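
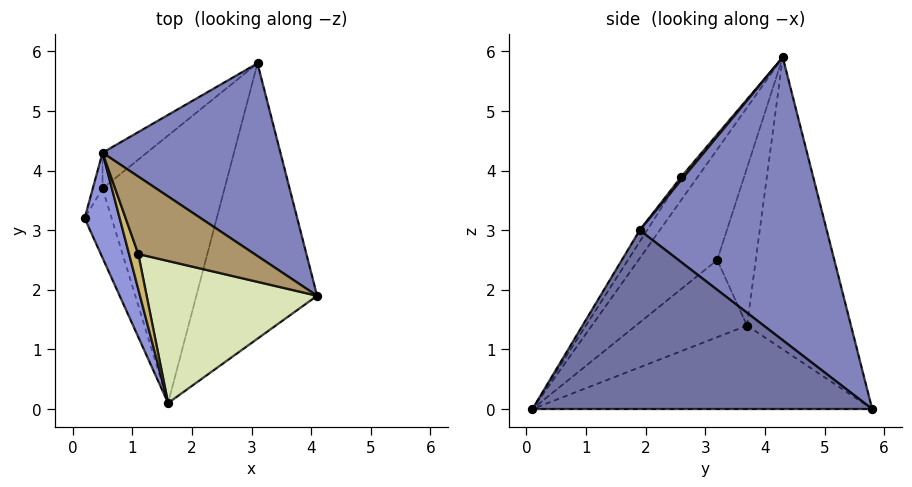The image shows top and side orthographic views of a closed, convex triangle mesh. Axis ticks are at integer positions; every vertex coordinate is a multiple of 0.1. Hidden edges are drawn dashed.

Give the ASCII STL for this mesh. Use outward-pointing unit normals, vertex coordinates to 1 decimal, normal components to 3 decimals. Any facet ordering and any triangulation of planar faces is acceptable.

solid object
 facet normal 0.810 -0.213 -0.547
  outer loop
   vertex 1.6 0.1 0.0
   vertex 3.1 5.8 0.0
   vertex 4.1 1.9 3.0
  endloop
 endfacet
 facet normal 0.717 0.531 0.451
  outer loop
   vertex 0.5 4.3 5.9
   vertex 4.1 1.9 3.0
   vertex 3.1 5.8 0.0
  endloop
 endfacet
 facet normal -0.790 -0.559 0.251
  outer loop
   vertex 0.5 4.3 5.9
   vertex 0.2 3.2 2.5
   vertex 1.6 0.1 0.0
  endloop
 endfacet
 facet normal -0.932 -0.158 -0.326
  outer loop
   vertex 0.5 3.7 1.4
   vertex 1.6 0.1 0.0
   vertex 0.2 3.2 2.5
  endloop
 endfacet
 facet normal -0.558 0.147 -0.817
  outer loop
   vertex 0.5 3.7 1.4
   vertex 3.1 5.8 0.0
   vertex 1.6 0.1 0.0
  endloop
 endfacet
 facet normal -0.906 0.420 -0.056
  outer loop
   vertex 0.5 3.7 1.4
   vertex 0.2 3.2 2.5
   vertex 0.5 4.3 5.9
  endloop
 endfacet
 facet normal -0.657 0.747 -0.100
  outer loop
   vertex 0.5 3.7 1.4
   vertex 0.5 4.3 5.9
   vertex 3.1 5.8 0.0
  endloop
 endfacet
 facet normal -0.036 -0.843 0.536
  outer loop
   vertex 1.1 2.6 3.9
   vertex 1.6 0.1 0.0
   vertex 4.1 1.9 3.0
  endloop
 endfacet
 facet normal 0.018 -0.759 0.651
  outer loop
   vertex 1.1 2.6 3.9
   vertex 4.1 1.9 3.0
   vertex 0.5 4.3 5.9
  endloop
 endfacet
 facet normal -0.738 -0.607 0.294
  outer loop
   vertex 1.1 2.6 3.9
   vertex 0.5 4.3 5.9
   vertex 1.6 0.1 0.0
  endloop
 endfacet
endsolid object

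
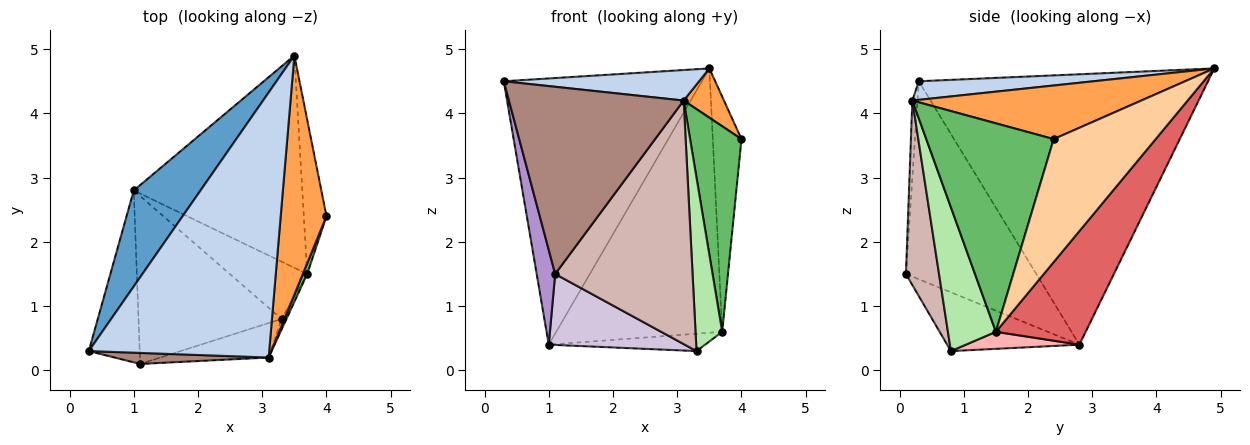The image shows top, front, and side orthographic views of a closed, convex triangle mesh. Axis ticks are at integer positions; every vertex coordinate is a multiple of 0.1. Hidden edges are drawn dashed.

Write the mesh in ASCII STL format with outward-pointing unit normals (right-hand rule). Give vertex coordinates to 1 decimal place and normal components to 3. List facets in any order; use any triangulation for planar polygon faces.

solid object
 facet normal -0.808 0.554 0.200
  outer loop
   vertex 1.0 2.8 0.4
   vertex 0.3 0.3 4.5
   vertex 3.5 4.9 4.7
  endloop
 endfacet
 facet normal 0.102 -0.114 0.988
  outer loop
   vertex 3.1 0.2 4.2
   vertex 3.5 4.9 4.7
   vertex 0.3 0.3 4.5
  endloop
 endfacet
 facet normal 0.753 -0.133 0.644
  outer loop
   vertex 3.1 0.2 4.2
   vertex 4.0 2.4 3.6
   vertex 3.5 4.9 4.7
  endloop
 endfacet
 facet normal 0.948 0.266 -0.175
  outer loop
   vertex 3.7 1.5 0.6
   vertex 3.5 4.9 4.7
   vertex 4.0 2.4 3.6
  endloop
 endfacet
 facet normal 0.927 -0.374 0.019
  outer loop
   vertex 3.7 1.5 0.6
   vertex 4.0 2.4 3.6
   vertex 3.1 0.2 4.2
  endloop
 endfacet
 facet normal 0.873 -0.486 -0.030
  outer loop
   vertex 3.7 1.5 0.6
   vertex 3.1 0.2 4.2
   vertex 3.3 0.8 0.3
  endloop
 endfacet
 facet normal 0.389 0.718 -0.577
  outer loop
   vertex 3.7 1.5 0.6
   vertex 1.0 2.8 0.4
   vertex 3.5 4.9 4.7
  endloop
 endfacet
 facet normal 0.206 0.284 -0.937
  outer loop
   vertex 3.7 1.5 0.6
   vertex 3.3 0.8 0.3
   vertex 1.0 2.8 0.4
  endloop
 endfacet
 facet normal -0.959 -0.136 -0.247
  outer loop
   vertex 1.1 0.1 1.5
   vertex 0.3 0.3 4.5
   vertex 1.0 2.8 0.4
  endloop
 endfacet
 facet normal -0.354 -0.364 -0.861
  outer loop
   vertex 1.1 0.1 1.5
   vertex 1.0 2.8 0.4
   vertex 3.3 0.8 0.3
  endloop
 endfacet
 facet normal -0.029 -0.998 0.059
  outer loop
   vertex 1.1 0.1 1.5
   vertex 3.1 0.2 4.2
   vertex 0.3 0.3 4.5
  endloop
 endfacet
 facet normal 0.232 -0.963 -0.136
  outer loop
   vertex 1.1 0.1 1.5
   vertex 3.3 0.8 0.3
   vertex 3.1 0.2 4.2
  endloop
 endfacet
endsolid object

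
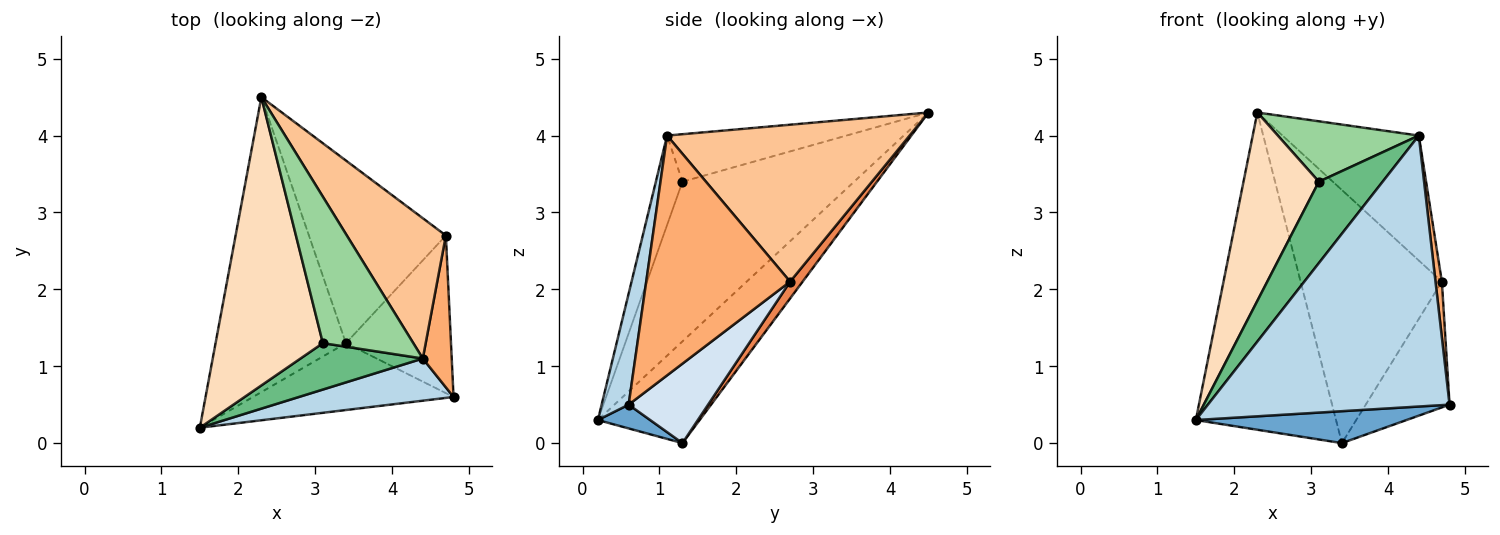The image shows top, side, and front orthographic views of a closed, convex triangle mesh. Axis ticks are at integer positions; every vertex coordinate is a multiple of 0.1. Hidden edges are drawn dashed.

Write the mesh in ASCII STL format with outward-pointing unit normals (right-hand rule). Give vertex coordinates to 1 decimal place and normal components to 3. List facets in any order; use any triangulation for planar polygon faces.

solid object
 facet normal 0.106 -0.428 -0.897
  outer loop
   vertex 3.4 1.3 0.0
   vertex 4.8 0.6 0.5
   vertex 1.5 0.2 0.3
  endloop
 endfacet
 facet normal -0.469 0.647 -0.601
  outer loop
   vertex 3.4 1.3 0.0
   vertex 1.5 0.2 0.3
   vertex 2.3 4.5 4.3
  endloop
 endfacet
 facet normal 0.110 -0.982 0.153
  outer loop
   vertex 4.4 1.1 4.0
   vertex 1.5 0.2 0.3
   vertex 4.8 0.6 0.5
  endloop
 endfacet
 facet normal 0.509 0.537 -0.673
  outer loop
   vertex 4.7 2.7 2.1
   vertex 4.8 0.6 0.5
   vertex 3.4 1.3 0.0
  endloop
 endfacet
 facet normal 0.072 0.809 -0.584
  outer loop
   vertex 4.7 2.7 2.1
   vertex 3.4 1.3 0.0
   vertex 2.3 4.5 4.3
  endloop
 endfacet
 facet normal 0.992 -0.044 0.120
  outer loop
   vertex 4.7 2.7 2.1
   vertex 4.4 1.1 4.0
   vertex 4.8 0.6 0.5
  endloop
 endfacet
 facet normal 0.764 0.429 0.482
  outer loop
   vertex 4.7 2.7 2.1
   vertex 2.3 4.5 4.3
   vertex 4.4 1.1 4.0
  endloop
 endfacet
 facet normal -0.780 -0.342 0.524
  outer loop
   vertex 3.1 1.3 3.4
   vertex 2.3 4.5 4.3
   vertex 1.5 0.2 0.3
  endloop
 endfacet
 facet normal -0.341 -0.817 0.466
  outer loop
   vertex 3.1 1.3 3.4
   vertex 1.5 0.2 0.3
   vertex 4.4 1.1 4.0
  endloop
 endfacet
 facet normal -0.437 -0.343 0.832
  outer loop
   vertex 3.1 1.3 3.4
   vertex 4.4 1.1 4.0
   vertex 2.3 4.5 4.3
  endloop
 endfacet
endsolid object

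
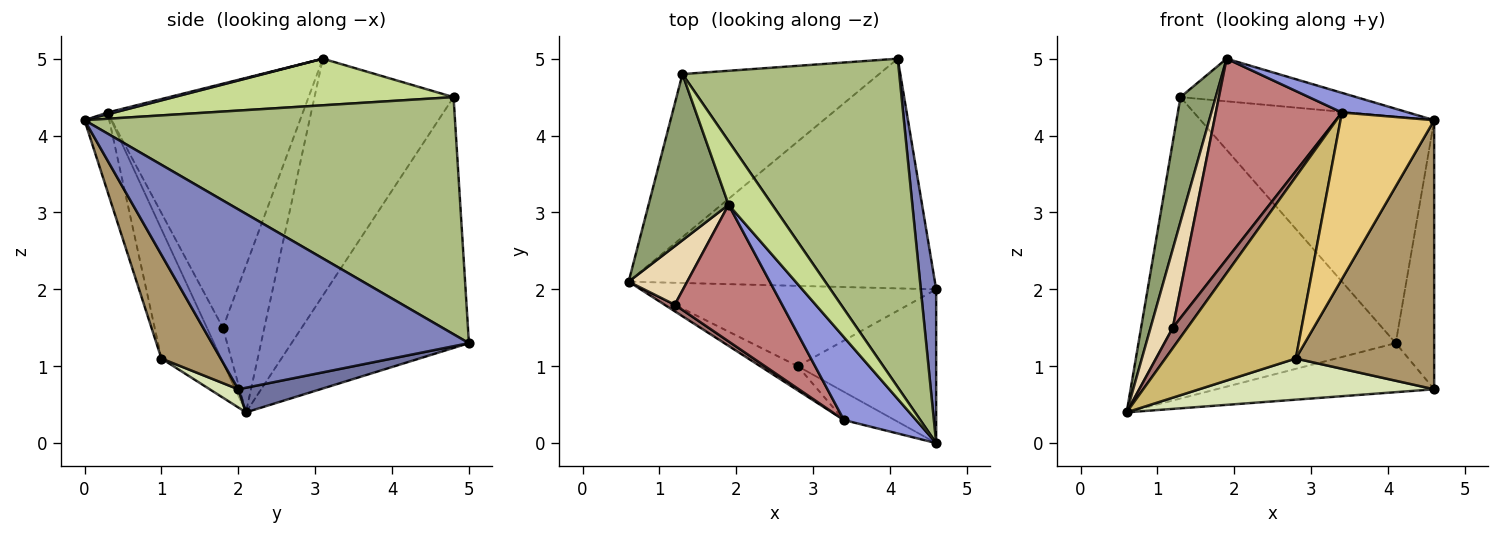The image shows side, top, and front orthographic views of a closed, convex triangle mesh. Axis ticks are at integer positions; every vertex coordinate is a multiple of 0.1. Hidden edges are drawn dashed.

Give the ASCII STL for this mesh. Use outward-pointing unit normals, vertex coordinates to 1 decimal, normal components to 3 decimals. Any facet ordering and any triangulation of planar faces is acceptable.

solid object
 facet normal 0.078 0.208 -0.975
  outer loop
   vertex 4.6 2.0 0.7
   vertex 0.6 2.1 0.4
   vertex 4.1 5.0 1.3
  endloop
 endfacet
 facet normal 0.985 0.147 0.084
  outer loop
   vertex 4.6 2.0 0.7
   vertex 4.1 5.0 1.3
   vertex 4.6 0.0 4.2
  endloop
 endfacet
 facet normal 0.023 -0.231 0.973
  outer loop
   vertex 3.4 0.3 4.3
   vertex 4.6 0.0 4.2
   vertex 1.9 3.1 5.0
  endloop
 endfacet
 facet normal -0.519 0.752 -0.407
  outer loop
   vertex 1.3 4.8 4.5
   vertex 4.1 5.0 1.3
   vertex 0.6 2.1 0.4
  endloop
 endfacet
 facet normal -0.921 -0.234 0.311
  outer loop
   vertex 1.3 4.8 4.5
   vertex 0.6 2.1 0.4
   vertex 1.9 3.1 5.0
  endloop
 endfacet
 facet normal 0.669 0.422 0.612
  outer loop
   vertex 1.3 4.8 4.5
   vertex 4.6 0.0 4.2
   vertex 4.1 5.0 1.3
  endloop
 endfacet
 facet normal 0.663 0.417 0.622
  outer loop
   vertex 1.3 4.8 4.5
   vertex 1.9 3.1 5.0
   vertex 4.6 0.0 4.2
  endloop
 endfacet
 facet normal 0.055 -0.455 -0.889
  outer loop
   vertex 2.8 1.0 1.1
   vertex 0.6 2.1 0.4
   vertex 4.6 2.0 0.7
  endloop
 endfacet
 facet normal 0.349 -0.814 -0.465
  outer loop
   vertex 2.8 1.0 1.1
   vertex 4.6 2.0 0.7
   vertex 4.6 0.0 4.2
  endloop
 endfacet
 facet normal -0.413 -0.903 -0.120
  outer loop
   vertex 2.8 1.0 1.1
   vertex 3.4 0.3 4.3
   vertex 0.6 2.1 0.4
  endloop
 endfacet
 facet normal -0.252 -0.954 -0.161
  outer loop
   vertex 2.8 1.0 1.1
   vertex 4.6 0.0 4.2
   vertex 3.4 0.3 4.3
  endloop
 endfacet
 facet normal -0.831 -0.446 0.332
  outer loop
   vertex 1.2 1.8 1.5
   vertex 1.9 3.1 5.0
   vertex 0.6 2.1 0.4
  endloop
 endfacet
 facet normal -0.721 -0.659 0.214
  outer loop
   vertex 1.2 1.8 1.5
   vertex 0.6 2.1 0.4
   vertex 3.4 0.3 4.3
  endloop
 endfacet
 facet normal -0.788 -0.509 0.347
  outer loop
   vertex 1.2 1.8 1.5
   vertex 3.4 0.3 4.3
   vertex 1.9 3.1 5.0
  endloop
 endfacet
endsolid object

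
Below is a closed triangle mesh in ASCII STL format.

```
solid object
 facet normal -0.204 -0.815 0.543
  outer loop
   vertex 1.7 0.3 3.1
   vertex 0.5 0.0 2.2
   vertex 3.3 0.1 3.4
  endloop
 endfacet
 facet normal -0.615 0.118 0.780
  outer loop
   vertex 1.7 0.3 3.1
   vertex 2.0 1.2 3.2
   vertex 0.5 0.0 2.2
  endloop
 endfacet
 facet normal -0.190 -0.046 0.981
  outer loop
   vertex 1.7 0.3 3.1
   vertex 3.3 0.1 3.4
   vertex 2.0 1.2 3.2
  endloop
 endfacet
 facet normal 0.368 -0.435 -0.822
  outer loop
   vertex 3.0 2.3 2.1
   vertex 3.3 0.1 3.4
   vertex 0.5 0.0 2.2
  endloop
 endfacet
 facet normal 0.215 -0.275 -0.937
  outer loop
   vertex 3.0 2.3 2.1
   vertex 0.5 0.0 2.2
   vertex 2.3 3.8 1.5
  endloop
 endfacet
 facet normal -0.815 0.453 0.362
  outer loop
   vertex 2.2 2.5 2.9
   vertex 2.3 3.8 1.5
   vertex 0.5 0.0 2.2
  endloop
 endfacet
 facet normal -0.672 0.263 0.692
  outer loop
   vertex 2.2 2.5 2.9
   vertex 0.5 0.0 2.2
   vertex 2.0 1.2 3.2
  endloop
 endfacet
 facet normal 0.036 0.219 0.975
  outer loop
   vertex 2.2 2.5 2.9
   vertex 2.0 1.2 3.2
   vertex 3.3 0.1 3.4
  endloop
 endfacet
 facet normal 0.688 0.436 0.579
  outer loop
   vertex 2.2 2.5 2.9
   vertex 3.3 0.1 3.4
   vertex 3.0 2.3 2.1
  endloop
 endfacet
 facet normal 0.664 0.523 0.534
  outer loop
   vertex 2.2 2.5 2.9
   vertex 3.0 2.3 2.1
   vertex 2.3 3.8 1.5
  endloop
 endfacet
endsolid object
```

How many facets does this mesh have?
10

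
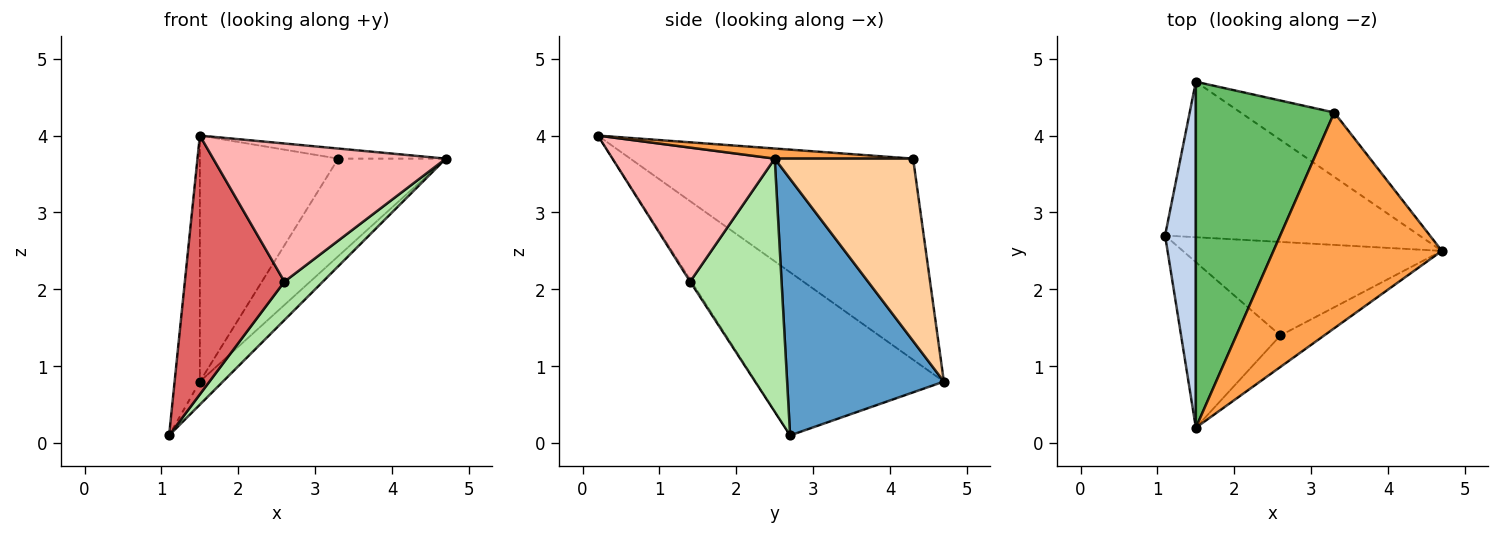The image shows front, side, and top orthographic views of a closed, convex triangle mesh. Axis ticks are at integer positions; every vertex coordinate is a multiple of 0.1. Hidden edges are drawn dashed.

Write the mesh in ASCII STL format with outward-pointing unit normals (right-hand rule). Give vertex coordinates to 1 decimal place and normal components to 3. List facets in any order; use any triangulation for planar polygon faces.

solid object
 facet normal 0.706 0.104 -0.700
  outer loop
   vertex 1.5 4.7 0.8
   vertex 4.7 2.5 3.7
   vertex 1.1 2.7 0.1
  endloop
 endfacet
 facet normal -0.974 0.131 0.184
  outer loop
   vertex 1.5 4.7 0.8
   vertex 1.1 2.7 0.1
   vertex 1.5 0.2 4.0
  endloop
 endfacet
 facet normal 0.060 0.047 0.997
  outer loop
   vertex 3.3 4.3 3.7
   vertex 1.5 0.2 4.0
   vertex 4.7 2.5 3.7
  endloop
 endfacet
 facet normal 0.732 0.569 -0.376
  outer loop
   vertex 3.3 4.3 3.7
   vertex 4.7 2.5 3.7
   vertex 1.5 4.7 0.8
  endloop
 endfacet
 facet normal -0.764 0.374 0.526
  outer loop
   vertex 3.3 4.3 3.7
   vertex 1.5 4.7 0.8
   vertex 1.5 0.2 4.0
  endloop
 endfacet
 facet normal 0.671 -0.282 -0.686
  outer loop
   vertex 2.6 1.4 2.1
   vertex 1.1 2.7 0.1
   vertex 4.7 2.5 3.7
  endloop
 endfacet
 facet normal -0.012 -0.842 -0.539
  outer loop
   vertex 2.6 1.4 2.1
   vertex 1.5 0.2 4.0
   vertex 1.1 2.7 0.1
  endloop
 endfacet
 facet normal 0.562 -0.806 -0.184
  outer loop
   vertex 2.6 1.4 2.1
   vertex 4.7 2.5 3.7
   vertex 1.5 0.2 4.0
  endloop
 endfacet
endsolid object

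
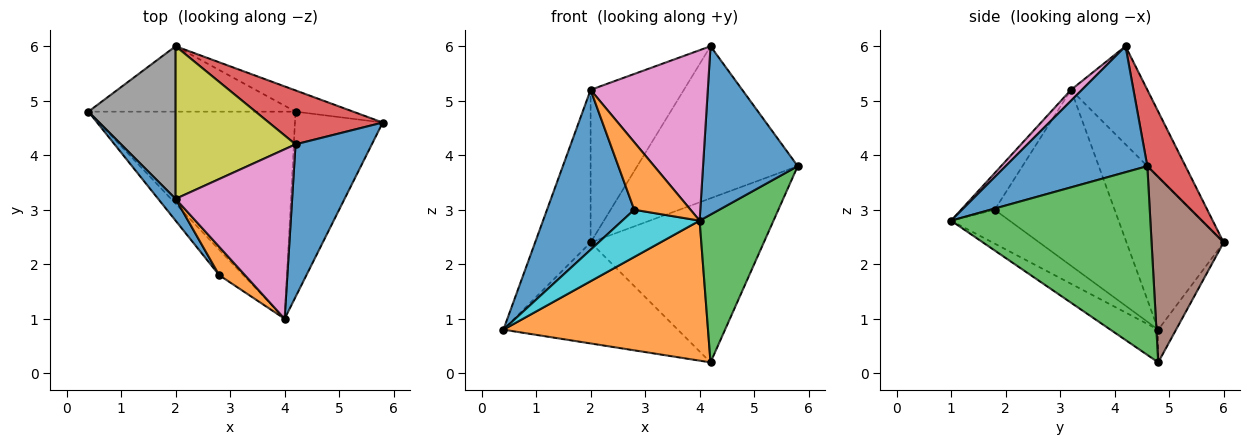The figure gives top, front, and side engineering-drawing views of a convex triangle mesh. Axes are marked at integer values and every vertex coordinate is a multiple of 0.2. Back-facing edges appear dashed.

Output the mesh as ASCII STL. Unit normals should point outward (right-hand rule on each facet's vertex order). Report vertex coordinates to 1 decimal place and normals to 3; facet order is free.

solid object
 facet normal 0.743 -0.496 0.450
  outer loop
   vertex 4.2 4.2 6.0
   vertex 4.0 1.0 2.8
   vertex 5.8 4.6 3.8
  endloop
 endfacet
 facet normal -0.130 -0.555 -0.822
  outer loop
   vertex 4.2 4.8 0.2
   vertex 4.0 1.0 2.8
   vertex 0.4 4.8 0.8
  endloop
 endfacet
 facet normal 0.859 -0.319 -0.400
  outer loop
   vertex 4.2 4.8 0.2
   vertex 5.8 4.6 3.8
   vertex 4.0 1.0 2.8
  endloop
 endfacet
 facet normal 0.219 0.920 0.326
  outer loop
   vertex 2.0 6.0 2.4
   vertex 4.2 4.2 6.0
   vertex 5.8 4.6 3.8
  endloop
 endfacet
 facet normal -0.086 0.836 -0.542
  outer loop
   vertex 2.0 6.0 2.4
   vertex 4.2 4.8 0.2
   vertex 0.4 4.8 0.8
  endloop
 endfacet
 facet normal 0.381 0.917 -0.119
  outer loop
   vertex 2.0 6.0 2.4
   vertex 5.8 4.6 3.8
   vertex 4.2 4.8 0.2
  endloop
 endfacet
 facet normal 0.066 -0.708 0.704
  outer loop
   vertex 2.0 3.2 5.2
   vertex 4.0 1.0 2.8
   vertex 4.2 4.2 6.0
  endloop
 endfacet
 facet normal -0.778 0.444 0.444
  outer loop
   vertex 2.0 3.2 5.2
   vertex 2.0 6.0 2.4
   vertex 0.4 4.8 0.8
  endloop
 endfacet
 facet normal -0.501 0.612 0.612
  outer loop
   vertex 2.0 3.2 5.2
   vertex 4.2 4.2 6.0
   vertex 2.0 6.0 2.4
  endloop
 endfacet
 facet normal -0.554 -0.733 -0.395
  outer loop
   vertex 2.8 1.8 3.0
   vertex 0.4 4.8 0.8
   vertex 4.0 1.0 2.8
  endloop
 endfacet
 facet normal -0.806 -0.586 0.080
  outer loop
   vertex 2.8 1.8 3.0
   vertex 2.0 3.2 5.2
   vertex 0.4 4.8 0.8
  endloop
 endfacet
 facet normal -0.482 -0.808 0.339
  outer loop
   vertex 2.8 1.8 3.0
   vertex 4.0 1.0 2.8
   vertex 2.0 3.2 5.2
  endloop
 endfacet
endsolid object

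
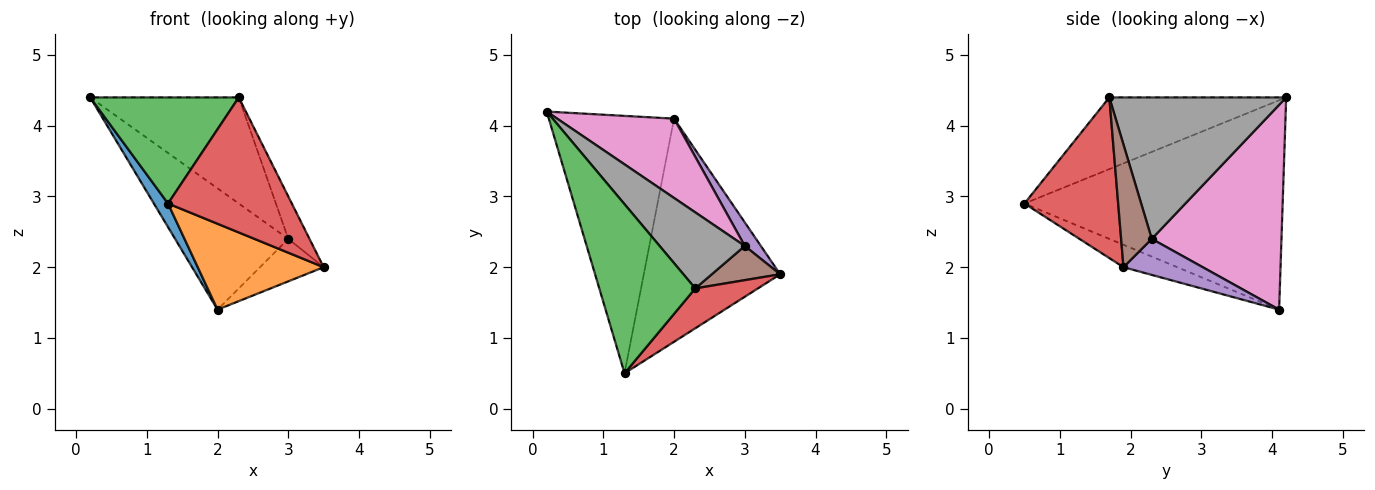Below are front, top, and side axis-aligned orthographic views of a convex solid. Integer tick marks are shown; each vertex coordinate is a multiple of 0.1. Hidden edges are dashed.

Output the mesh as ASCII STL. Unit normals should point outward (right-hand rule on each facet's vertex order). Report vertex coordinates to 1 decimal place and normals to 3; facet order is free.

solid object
 facet normal -0.857 -0.047 -0.513
  outer loop
   vertex 2.0 4.1 1.4
   vertex 1.3 0.5 2.9
   vertex 0.2 4.2 4.4
  endloop
 endfacet
 facet normal -0.152 -0.355 -0.923
  outer loop
   vertex 2.0 4.1 1.4
   vertex 3.5 1.9 2.0
   vertex 1.3 0.5 2.9
  endloop
 endfacet
 facet normal -0.535 -0.449 0.716
  outer loop
   vertex 2.3 1.7 4.4
   vertex 0.2 4.2 4.4
   vertex 1.3 0.5 2.9
  endloop
 endfacet
 facet normal 0.588 -0.776 0.229
  outer loop
   vertex 2.3 1.7 4.4
   vertex 1.3 0.5 2.9
   vertex 3.5 1.9 2.0
  endloop
 endfacet
 facet normal 0.736 0.592 0.329
  outer loop
   vertex 3.0 2.3 2.4
   vertex 3.5 1.9 2.0
   vertex 2.0 4.1 1.4
  endloop
 endfacet
 facet normal 0.747 0.517 0.417
  outer loop
   vertex 3.0 2.3 2.4
   vertex 2.3 1.7 4.4
   vertex 3.5 1.9 2.0
  endloop
 endfacet
 facet normal 0.692 0.604 0.395
  outer loop
   vertex 3.0 2.3 2.4
   vertex 2.0 4.1 1.4
   vertex 0.2 4.2 4.4
  endloop
 endfacet
 facet normal 0.695 0.584 0.419
  outer loop
   vertex 3.0 2.3 2.4
   vertex 0.2 4.2 4.4
   vertex 2.3 1.7 4.4
  endloop
 endfacet
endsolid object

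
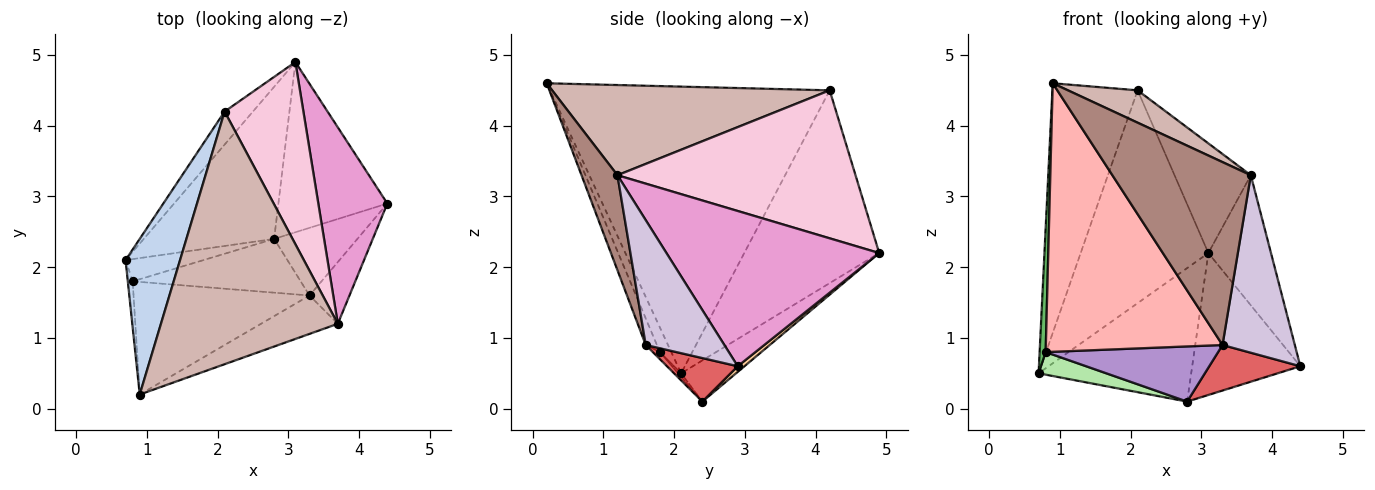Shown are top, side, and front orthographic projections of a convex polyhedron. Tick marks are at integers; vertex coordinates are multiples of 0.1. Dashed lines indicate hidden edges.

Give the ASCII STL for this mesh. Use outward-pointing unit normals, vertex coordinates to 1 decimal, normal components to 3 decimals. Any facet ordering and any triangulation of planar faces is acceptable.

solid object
 facet normal -0.722 0.683 -0.106
  outer loop
   vertex 2.1 4.2 4.5
   vertex 3.1 4.9 2.2
   vertex 0.7 2.1 0.5
  endloop
 endfacet
 facet normal -0.941 0.287 0.179
  outer loop
   vertex 2.1 4.2 4.5
   vertex 0.7 2.1 0.5
   vertex 0.9 0.2 4.6
  endloop
 endfacet
 facet normal -0.231 0.642 -0.731
  outer loop
   vertex 2.8 2.4 0.1
   vertex 0.7 2.1 0.5
   vertex 3.1 4.9 2.2
  endloop
 endfacet
 facet normal 0.040 0.640 -0.767
  outer loop
   vertex 2.8 2.4 0.1
   vertex 3.1 4.9 2.2
   vertex 4.4 2.9 0.6
  endloop
 endfacet
 facet normal -0.870 -0.462 -0.171
  outer loop
   vertex 0.8 1.8 0.8
   vertex 0.9 0.2 4.6
   vertex 0.7 2.1 0.5
  endloop
 endfacet
 facet normal -0.032 -0.712 -0.701
  outer loop
   vertex 0.8 1.8 0.8
   vertex 0.7 2.1 0.5
   vertex 2.8 2.4 0.1
  endloop
 endfacet
 facet normal 0.398 -0.512 -0.761
  outer loop
   vertex 3.3 1.6 0.9
   vertex 2.8 2.4 0.1
   vertex 4.4 2.9 0.6
  endloop
 endfacet
 facet normal -0.058 -0.921 -0.386
  outer loop
   vertex 3.3 1.6 0.9
   vertex 0.9 0.2 4.6
   vertex 0.8 1.8 0.8
  endloop
 endfacet
 facet normal -0.029 -0.716 -0.698
  outer loop
   vertex 3.3 1.6 0.9
   vertex 0.8 1.8 0.8
   vertex 2.8 2.4 0.1
  endloop
 endfacet
 facet normal 0.716 -0.659 -0.229
  outer loop
   vertex 3.7 1.2 3.3
   vertex 3.3 1.6 0.9
   vertex 4.4 2.9 0.6
  endloop
 endfacet
 facet normal 0.246 -0.949 -0.199
  outer loop
   vertex 3.7 1.2 3.3
   vertex 0.9 0.2 4.6
   vertex 3.3 1.6 0.9
  endloop
 endfacet
 facet normal 0.451 -0.113 0.885
  outer loop
   vertex 3.7 1.2 3.3
   vertex 2.1 4.2 4.5
   vertex 0.9 0.2 4.6
  endloop
 endfacet
 facet normal 0.882 0.260 0.392
  outer loop
   vertex 3.7 1.2 3.3
   vertex 4.4 2.9 0.6
   vertex 3.1 4.9 2.2
  endloop
 endfacet
 facet normal 0.849 0.272 0.452
  outer loop
   vertex 3.7 1.2 3.3
   vertex 3.1 4.9 2.2
   vertex 2.1 4.2 4.5
  endloop
 endfacet
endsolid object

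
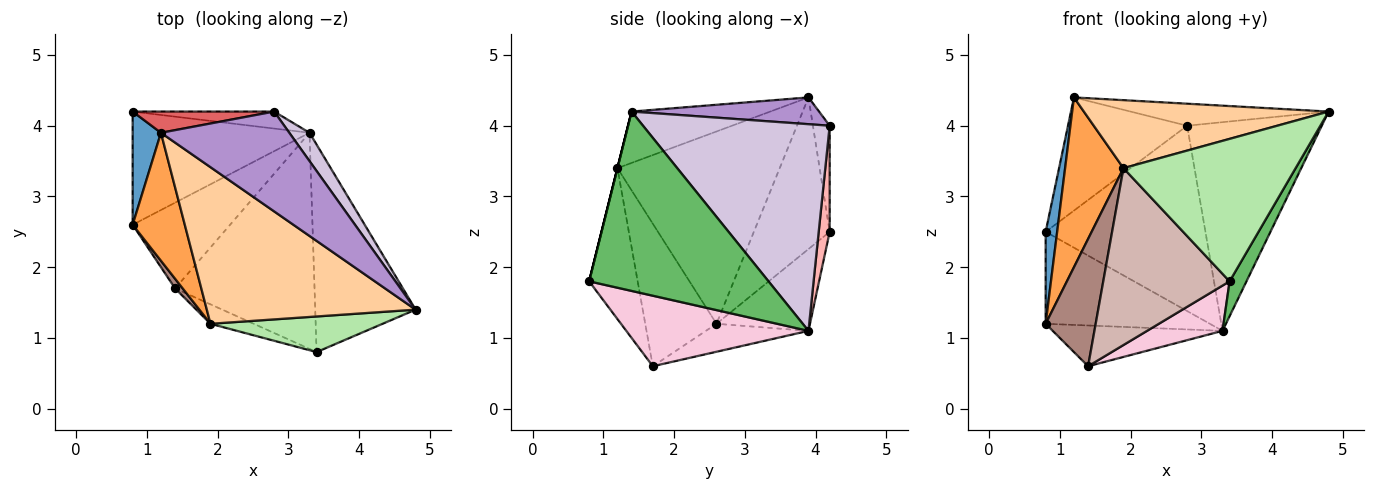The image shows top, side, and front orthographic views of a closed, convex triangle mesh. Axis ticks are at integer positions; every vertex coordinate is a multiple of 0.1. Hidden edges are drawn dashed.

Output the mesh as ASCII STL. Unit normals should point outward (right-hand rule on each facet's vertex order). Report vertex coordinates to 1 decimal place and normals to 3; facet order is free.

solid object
 facet normal -0.972 -0.147 0.181
  outer loop
   vertex 1.2 3.9 4.4
   vertex 0.8 4.2 2.5
   vertex 0.8 2.6 1.2
  endloop
 endfacet
 facet normal -0.338 0.594 -0.730
  outer loop
   vertex 3.3 3.9 1.1
   vertex 0.8 2.6 1.2
   vertex 0.8 4.2 2.5
  endloop
 endfacet
 facet normal -0.912 -0.328 0.247
  outer loop
   vertex 1.9 1.2 3.4
   vertex 1.2 3.9 4.4
   vertex 0.8 2.6 1.2
  endloop
 endfacet
 facet normal -0.220 -0.388 0.895
  outer loop
   vertex 1.9 1.2 3.4
   vertex 4.8 1.4 4.2
   vertex 1.2 3.9 4.4
  endloop
 endfacet
 facet normal 0.870 -0.082 -0.487
  outer loop
   vertex 3.4 0.8 1.8
   vertex 3.3 3.9 1.1
   vertex 4.8 1.4 4.2
  endloop
 endfacet
 facet normal 0.000 -0.970 0.243
  outer loop
   vertex 3.4 0.8 1.8
   vertex 4.8 1.4 4.2
   vertex 1.9 1.2 3.4
  endloop
 endfacet
 facet normal -0.137 0.974 0.183
  outer loop
   vertex 2.8 4.2 4.0
   vertex 0.8 4.2 2.5
   vertex 1.2 3.9 4.4
  endloop
 endfacet
 facet normal 0.068 0.994 -0.091
  outer loop
   vertex 2.8 4.2 4.0
   vertex 3.3 3.9 1.1
   vertex 0.8 4.2 2.5
  endloop
 endfacet
 facet normal 0.200 0.211 0.957
  outer loop
   vertex 2.8 4.2 4.0
   vertex 1.2 3.9 4.4
   vertex 4.8 1.4 4.2
  endloop
 endfacet
 facet normal 0.809 0.583 0.079
  outer loop
   vertex 2.8 4.2 4.0
   vertex 4.8 1.4 4.2
   vertex 3.3 3.9 1.1
  endloop
 endfacet
 facet normal -0.818 -0.574 0.043
  outer loop
   vertex 1.4 1.7 0.6
   vertex 1.9 1.2 3.4
   vertex 0.8 2.6 1.2
  endloop
 endfacet
 facet normal -0.357 -0.929 -0.102
  outer loop
   vertex 1.4 1.7 0.6
   vertex 3.4 0.8 1.8
   vertex 1.9 1.2 3.4
  endloop
 endfacet
 facet normal -0.251 0.415 -0.874
  outer loop
   vertex 1.4 1.7 0.6
   vertex 0.8 2.6 1.2
   vertex 3.3 3.9 1.1
  endloop
 endfacet
 facet normal 0.444 -0.184 -0.877
  outer loop
   vertex 1.4 1.7 0.6
   vertex 3.3 3.9 1.1
   vertex 3.4 0.8 1.8
  endloop
 endfacet
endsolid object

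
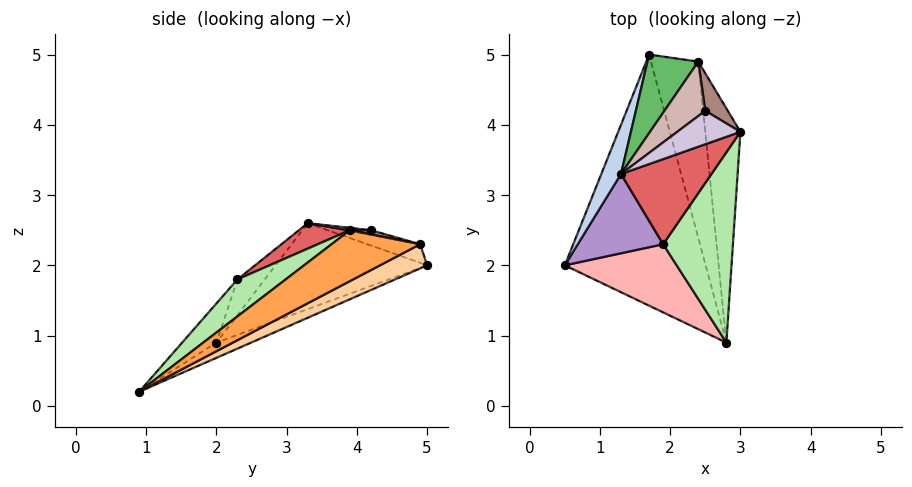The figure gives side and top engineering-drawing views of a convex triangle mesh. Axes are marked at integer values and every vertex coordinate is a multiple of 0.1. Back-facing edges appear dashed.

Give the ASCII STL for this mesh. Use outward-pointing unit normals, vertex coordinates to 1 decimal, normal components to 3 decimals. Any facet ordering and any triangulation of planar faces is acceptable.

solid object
 facet normal -0.100 0.377 -0.921
  outer loop
   vertex 1.7 5.0 2.0
   vertex 2.8 0.9 0.2
   vertex 0.5 2.0 0.9
  endloop
 endfacet
 facet normal -0.932 0.294 0.213
  outer loop
   vertex 1.3 3.3 2.6
   vertex 1.7 5.0 2.0
   vertex 0.5 2.0 0.9
  endloop
 endfacet
 facet normal 0.769 0.356 -0.531
  outer loop
   vertex 2.4 4.9 2.3
   vertex 3.0 3.9 2.5
   vertex 2.8 0.9 0.2
  endloop
 endfacet
 facet normal 0.405 0.456 -0.792
  outer loop
   vertex 2.4 4.9 2.3
   vertex 2.8 0.9 0.2
   vertex 1.7 5.0 2.0
  endloop
 endfacet
 facet normal -0.318 0.381 0.868
  outer loop
   vertex 2.4 4.9 2.3
   vertex 1.7 5.0 2.0
   vertex 1.3 3.3 2.6
  endloop
 endfacet
 facet normal 0.382 -0.578 0.721
  outer loop
   vertex 1.9 2.3 1.8
   vertex 2.8 0.9 0.2
   vertex 3.0 3.9 2.5
  endloop
 endfacet
 facet normal 0.232 -0.519 0.823
  outer loop
   vertex 1.9 2.3 1.8
   vertex 3.0 3.9 2.5
   vertex 1.3 3.3 2.6
  endloop
 endfacet
 facet normal -0.202 -0.791 0.578
  outer loop
   vertex 1.9 2.3 1.8
   vertex 0.5 2.0 0.9
   vertex 2.8 0.9 0.2
  endloop
 endfacet
 facet normal -0.277 -0.696 0.663
  outer loop
   vertex 1.9 2.3 1.8
   vertex 1.3 3.3 2.6
   vertex 0.5 2.0 0.9
  endloop
 endfacet
 facet normal 0.037 0.062 0.997
  outer loop
   vertex 2.5 4.2 2.5
   vertex 1.3 3.3 2.6
   vertex 3.0 3.9 2.5
  endloop
 endfacet
 facet normal 0.176 0.294 0.940
  outer loop
   vertex 2.5 4.2 2.5
   vertex 3.0 3.9 2.5
   vertex 2.4 4.9 2.3
  endloop
 endfacet
 facet normal -0.113 0.258 0.959
  outer loop
   vertex 2.5 4.2 2.5
   vertex 2.4 4.9 2.3
   vertex 1.3 3.3 2.6
  endloop
 endfacet
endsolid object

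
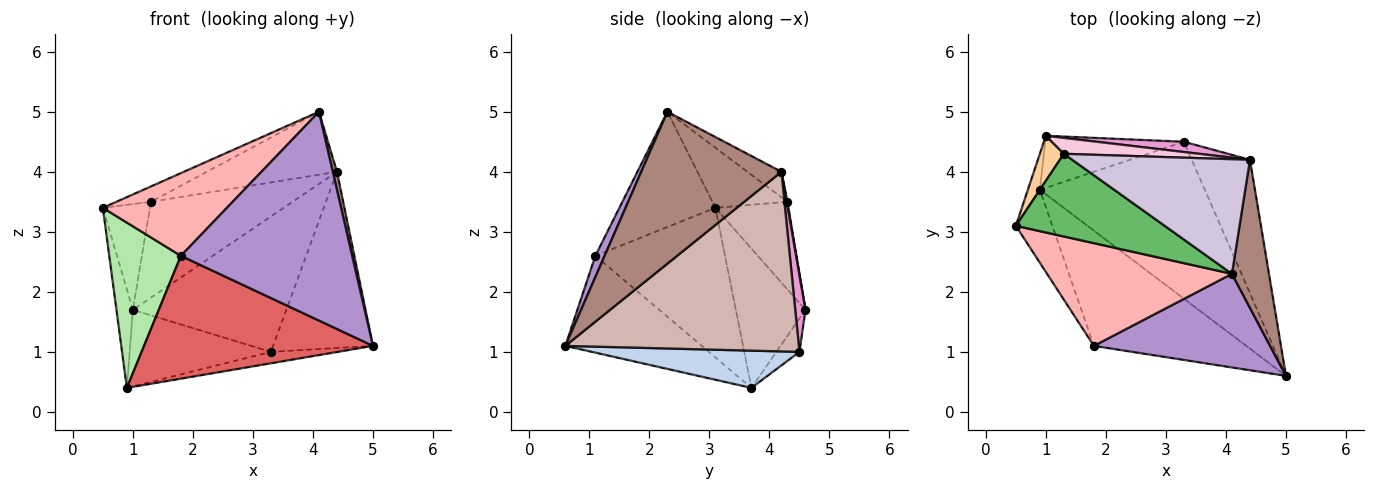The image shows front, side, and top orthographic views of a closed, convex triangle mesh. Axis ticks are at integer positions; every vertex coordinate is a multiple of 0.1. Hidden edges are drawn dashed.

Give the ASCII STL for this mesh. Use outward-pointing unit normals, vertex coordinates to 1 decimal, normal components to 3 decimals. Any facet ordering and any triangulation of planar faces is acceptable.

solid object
 facet normal -0.970 0.229 -0.084
  outer loop
   vertex 0.9 3.7 0.4
   vertex 0.5 3.1 3.4
   vertex 1.0 4.6 1.7
  endloop
 endfacet
 facet normal 0.220 0.071 -0.973
  outer loop
   vertex 0.9 3.7 0.4
   vertex 3.3 4.5 1.0
   vertex 5.0 0.6 1.1
  endloop
 endfacet
 facet normal -0.134 0.820 -0.557
  outer loop
   vertex 0.9 3.7 0.4
   vertex 1.0 4.6 1.7
   vertex 3.3 4.5 1.0
  endloop
 endfacet
 facet normal -0.819 0.528 0.224
  outer loop
   vertex 1.3 4.3 3.5
   vertex 1.0 4.6 1.7
   vertex 0.5 3.1 3.4
  endloop
 endfacet
 facet normal -0.369 0.170 0.914
  outer loop
   vertex 1.3 4.3 3.5
   vertex 0.5 3.1 3.4
   vertex 4.1 2.3 5.0
  endloop
 endfacet
 facet normal -0.856 -0.473 -0.209
  outer loop
   vertex 1.8 1.1 2.6
   vertex 0.5 3.1 3.4
   vertex 0.9 3.7 0.4
  endloop
 endfacet
 facet normal -0.399 -0.669 -0.627
  outer loop
   vertex 1.8 1.1 2.6
   vertex 0.9 3.7 0.4
   vertex 5.0 0.6 1.1
  endloop
 endfacet
 facet normal -0.437 -0.564 0.701
  outer loop
   vertex 1.8 1.1 2.6
   vertex 4.1 2.3 5.0
   vertex 0.5 3.1 3.4
  endloop
 endfacet
 facet normal 0.049 -0.911 0.409
  outer loop
   vertex 1.8 1.1 2.6
   vertex 5.0 0.6 1.1
   vertex 4.1 2.3 5.0
  endloop
 endfacet
 facet normal -0.125 0.477 0.870
  outer loop
   vertex 4.4 4.2 4.0
   vertex 1.3 4.3 3.5
   vertex 4.1 2.3 5.0
  endloop
 endfacet
 facet normal 0.971 -0.029 0.237
  outer loop
   vertex 4.4 4.2 4.0
   vertex 4.1 2.3 5.0
   vertex 5.0 0.6 1.1
  endloop
 endfacet
 facet normal 0.881 0.377 -0.285
  outer loop
   vertex 4.4 4.2 4.0
   vertex 5.0 0.6 1.1
   vertex 3.3 4.5 1.0
  endloop
 endfacet
 facet normal 0.066 0.995 0.075
  outer loop
   vertex 4.4 4.2 4.0
   vertex 3.3 4.5 1.0
   vertex 1.0 4.6 1.7
  endloop
 endfacet
 facet normal 0.005 0.987 0.164
  outer loop
   vertex 4.4 4.2 4.0
   vertex 1.0 4.6 1.7
   vertex 1.3 4.3 3.5
  endloop
 endfacet
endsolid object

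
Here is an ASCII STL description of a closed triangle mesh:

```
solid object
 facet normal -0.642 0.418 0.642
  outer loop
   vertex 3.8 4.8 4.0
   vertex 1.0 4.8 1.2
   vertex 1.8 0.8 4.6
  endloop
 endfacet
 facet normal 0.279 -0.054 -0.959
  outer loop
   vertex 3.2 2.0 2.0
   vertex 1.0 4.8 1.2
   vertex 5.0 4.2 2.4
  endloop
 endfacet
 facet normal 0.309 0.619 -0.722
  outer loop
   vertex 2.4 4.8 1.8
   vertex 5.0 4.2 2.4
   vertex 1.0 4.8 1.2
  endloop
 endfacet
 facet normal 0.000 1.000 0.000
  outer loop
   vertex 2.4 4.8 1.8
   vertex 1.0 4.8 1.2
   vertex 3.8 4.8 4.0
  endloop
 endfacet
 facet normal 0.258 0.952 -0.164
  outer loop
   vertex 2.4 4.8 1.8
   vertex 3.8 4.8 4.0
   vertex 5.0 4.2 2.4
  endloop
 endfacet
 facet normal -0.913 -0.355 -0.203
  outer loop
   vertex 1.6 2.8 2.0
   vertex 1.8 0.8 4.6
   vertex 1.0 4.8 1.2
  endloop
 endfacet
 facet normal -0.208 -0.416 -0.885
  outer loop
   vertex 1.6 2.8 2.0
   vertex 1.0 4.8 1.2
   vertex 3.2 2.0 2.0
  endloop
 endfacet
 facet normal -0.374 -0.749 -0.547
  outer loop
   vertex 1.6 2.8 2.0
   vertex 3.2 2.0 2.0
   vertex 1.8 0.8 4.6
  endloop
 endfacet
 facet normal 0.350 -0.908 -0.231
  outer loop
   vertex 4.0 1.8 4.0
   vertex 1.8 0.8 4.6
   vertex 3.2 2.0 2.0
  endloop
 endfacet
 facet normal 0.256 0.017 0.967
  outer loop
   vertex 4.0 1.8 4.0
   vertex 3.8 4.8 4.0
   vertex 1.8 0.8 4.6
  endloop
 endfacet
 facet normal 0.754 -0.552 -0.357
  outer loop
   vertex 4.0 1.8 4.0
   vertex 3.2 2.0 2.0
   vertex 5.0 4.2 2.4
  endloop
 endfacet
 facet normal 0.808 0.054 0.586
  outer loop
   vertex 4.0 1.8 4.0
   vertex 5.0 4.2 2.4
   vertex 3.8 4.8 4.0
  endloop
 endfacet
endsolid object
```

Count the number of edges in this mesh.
18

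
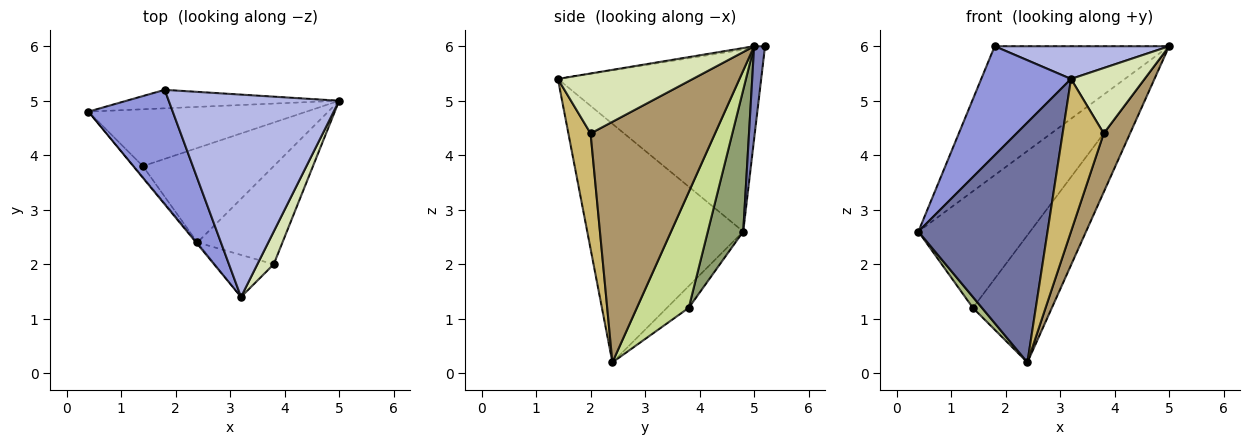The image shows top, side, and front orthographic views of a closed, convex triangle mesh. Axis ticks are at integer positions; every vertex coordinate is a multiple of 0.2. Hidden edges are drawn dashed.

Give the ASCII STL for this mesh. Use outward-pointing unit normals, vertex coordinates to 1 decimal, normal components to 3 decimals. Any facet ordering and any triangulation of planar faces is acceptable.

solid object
 facet normal -0.770 -0.638 -0.004
  outer loop
   vertex 2.4 2.4 0.2
   vertex 3.2 1.4 5.4
   vertex 0.4 4.8 2.6
  endloop
 endfacet
 facet normal 0.062 0.988 -0.142
  outer loop
   vertex 1.8 5.2 6.0
   vertex 5.0 5.0 6.0
   vertex 0.4 4.8 2.6
  endloop
 endfacet
 facet normal -0.842 -0.372 0.391
  outer loop
   vertex 1.8 5.2 6.0
   vertex 0.4 4.8 2.6
   vertex 3.2 1.4 5.4
  endloop
 endfacet
 facet normal -0.010 -0.160 0.987
  outer loop
   vertex 1.8 5.2 6.0
   vertex 3.2 1.4 5.4
   vertex 5.0 5.0 6.0
  endloop
 endfacet
 facet normal 0.274 0.864 -0.422
  outer loop
   vertex 1.4 3.8 1.2
   vertex 0.4 4.8 2.6
   vertex 5.0 5.0 6.0
  endloop
 endfacet
 facet normal -0.862 -0.359 -0.359
  outer loop
   vertex 1.4 3.8 1.2
   vertex 2.4 2.4 0.2
   vertex 0.4 4.8 2.6
  endloop
 endfacet
 facet normal 0.467 0.710 -0.527
  outer loop
   vertex 1.4 3.8 1.2
   vertex 5.0 5.0 6.0
   vertex 2.4 2.4 0.2
  endloop
 endfacet
 facet normal 0.854 -0.466 0.233
  outer loop
   vertex 3.8 2.0 4.4
   vertex 5.0 5.0 6.0
   vertex 3.2 1.4 5.4
  endloop
 endfacet
 facet normal 0.925 -0.196 -0.327
  outer loop
   vertex 3.8 2.0 4.4
   vertex 2.4 2.4 0.2
   vertex 5.0 5.0 6.0
  endloop
 endfacet
 facet normal 0.462 -0.855 -0.236
  outer loop
   vertex 3.8 2.0 4.4
   vertex 3.2 1.4 5.4
   vertex 2.4 2.4 0.2
  endloop
 endfacet
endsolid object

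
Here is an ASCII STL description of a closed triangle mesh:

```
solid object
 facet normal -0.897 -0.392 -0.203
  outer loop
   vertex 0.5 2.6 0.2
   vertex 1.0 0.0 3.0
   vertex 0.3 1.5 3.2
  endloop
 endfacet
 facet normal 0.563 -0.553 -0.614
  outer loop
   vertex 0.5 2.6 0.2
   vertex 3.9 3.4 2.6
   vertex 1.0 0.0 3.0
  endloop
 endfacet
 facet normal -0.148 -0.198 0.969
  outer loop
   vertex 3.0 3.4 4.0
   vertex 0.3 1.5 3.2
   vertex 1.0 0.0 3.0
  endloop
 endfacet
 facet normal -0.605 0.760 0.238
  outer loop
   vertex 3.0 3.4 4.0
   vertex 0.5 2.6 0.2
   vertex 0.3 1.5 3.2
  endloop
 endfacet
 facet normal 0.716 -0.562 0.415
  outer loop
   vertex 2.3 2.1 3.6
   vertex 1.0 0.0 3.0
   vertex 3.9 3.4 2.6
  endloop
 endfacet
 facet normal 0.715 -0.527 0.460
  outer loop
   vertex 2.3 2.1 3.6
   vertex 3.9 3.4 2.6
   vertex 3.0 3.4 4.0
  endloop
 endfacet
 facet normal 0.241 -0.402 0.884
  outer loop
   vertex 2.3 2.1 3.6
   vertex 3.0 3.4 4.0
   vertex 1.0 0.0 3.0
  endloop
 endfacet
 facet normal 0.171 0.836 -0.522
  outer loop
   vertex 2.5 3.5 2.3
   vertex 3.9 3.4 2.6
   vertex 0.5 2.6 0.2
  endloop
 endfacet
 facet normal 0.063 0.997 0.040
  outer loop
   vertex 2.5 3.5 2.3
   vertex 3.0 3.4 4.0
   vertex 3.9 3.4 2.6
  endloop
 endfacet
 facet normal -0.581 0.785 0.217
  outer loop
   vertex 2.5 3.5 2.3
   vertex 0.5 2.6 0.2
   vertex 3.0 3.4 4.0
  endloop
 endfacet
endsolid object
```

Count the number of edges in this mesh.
15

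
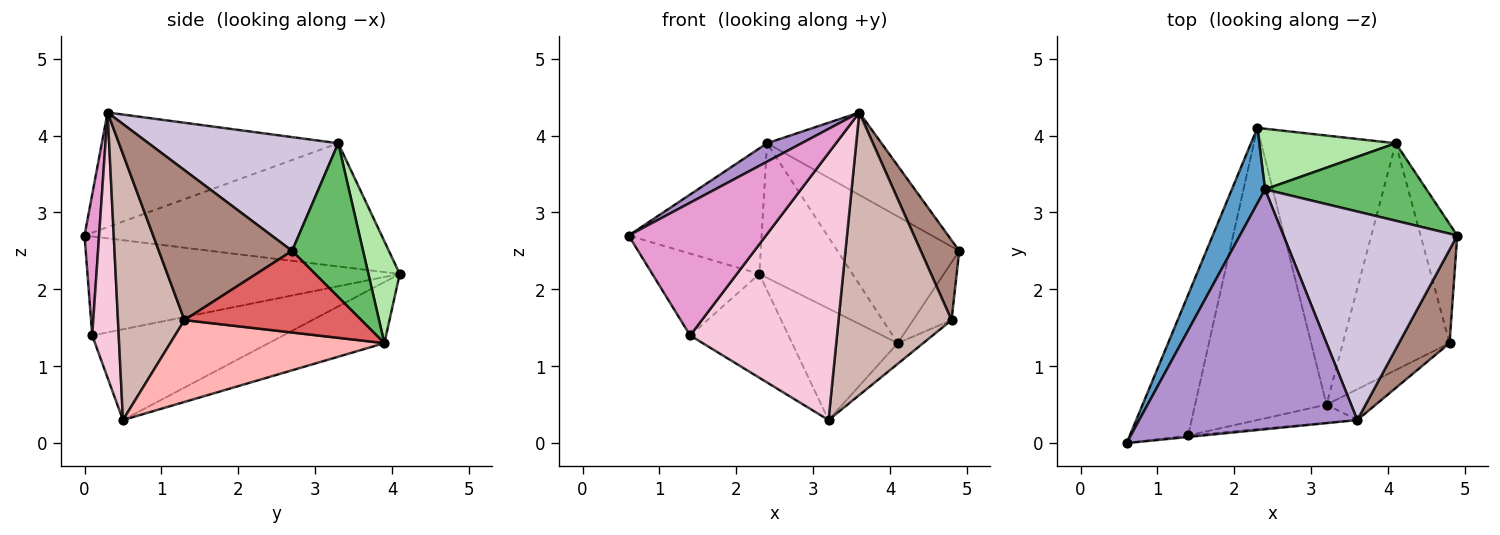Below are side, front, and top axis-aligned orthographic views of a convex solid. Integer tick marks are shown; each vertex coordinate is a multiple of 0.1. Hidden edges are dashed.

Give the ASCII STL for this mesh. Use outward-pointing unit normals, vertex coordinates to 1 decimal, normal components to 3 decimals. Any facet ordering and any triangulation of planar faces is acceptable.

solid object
 facet normal -0.886 0.397 0.239
  outer loop
   vertex 2.4 3.3 3.9
   vertex 2.3 4.1 2.2
   vertex 0.6 0.0 2.7
  endloop
 endfacet
 facet normal -0.826 0.283 -0.487
  outer loop
   vertex 1.4 0.1 1.4
   vertex 0.6 0.0 2.7
   vertex 2.3 4.1 2.2
  endloop
 endfacet
 facet normal -0.545 0.281 -0.790
  outer loop
   vertex 1.4 0.1 1.4
   vertex 2.3 4.1 2.2
   vertex 3.2 0.5 0.3
  endloop
 endfacet
 facet normal -0.387 0.353 -0.852
  outer loop
   vertex 4.1 3.9 1.3
   vertex 3.2 0.5 0.3
   vertex 2.3 4.1 2.2
  endloop
 endfacet
 facet normal 0.445 0.764 0.467
  outer loop
   vertex 4.1 3.9 1.3
   vertex 2.4 3.3 3.9
   vertex 4.9 2.7 2.5
  endloop
 endfacet
 facet normal 0.293 0.872 0.393
  outer loop
   vertex 4.1 3.9 1.3
   vertex 2.3 4.1 2.2
   vertex 2.4 3.3 3.9
  endloop
 endfacet
 facet normal 0.895 0.195 -0.402
  outer loop
   vertex 4.1 3.9 1.3
   vertex 4.9 2.7 2.5
   vertex 4.8 1.3 1.6
  endloop
 endfacet
 facet normal 0.607 0.072 -0.791
  outer loop
   vertex 4.1 3.9 1.3
   vertex 4.8 1.3 1.6
   vertex 3.2 0.5 0.3
  endloop
 endfacet
 facet normal -0.464 -0.068 0.883
  outer loop
   vertex 3.6 0.3 4.3
   vertex 2.4 3.3 3.9
   vertex 0.6 0.0 2.7
  endloop
 endfacet
 facet normal 0.520 0.314 0.794
  outer loop
   vertex 3.6 0.3 4.3
   vertex 4.9 2.7 2.5
   vertex 2.4 3.3 3.9
  endloop
 endfacet
 facet normal 0.914 -0.264 0.309
  outer loop
   vertex 3.6 0.3 4.3
   vertex 4.8 1.3 1.6
   vertex 4.9 2.7 2.5
  endloop
 endfacet
 facet normal 0.505 -0.858 -0.093
  outer loop
   vertex 3.6 0.3 4.3
   vertex 3.2 0.5 0.3
   vertex 4.8 1.3 1.6
  endloop
 endfacet
 facet normal 0.106 -0.994 -0.012
  outer loop
   vertex 3.6 0.3 4.3
   vertex 0.6 0.0 2.7
   vertex 1.4 0.1 1.4
  endloop
 endfacet
 facet normal 0.177 -0.982 -0.067
  outer loop
   vertex 3.6 0.3 4.3
   vertex 1.4 0.1 1.4
   vertex 3.2 0.5 0.3
  endloop
 endfacet
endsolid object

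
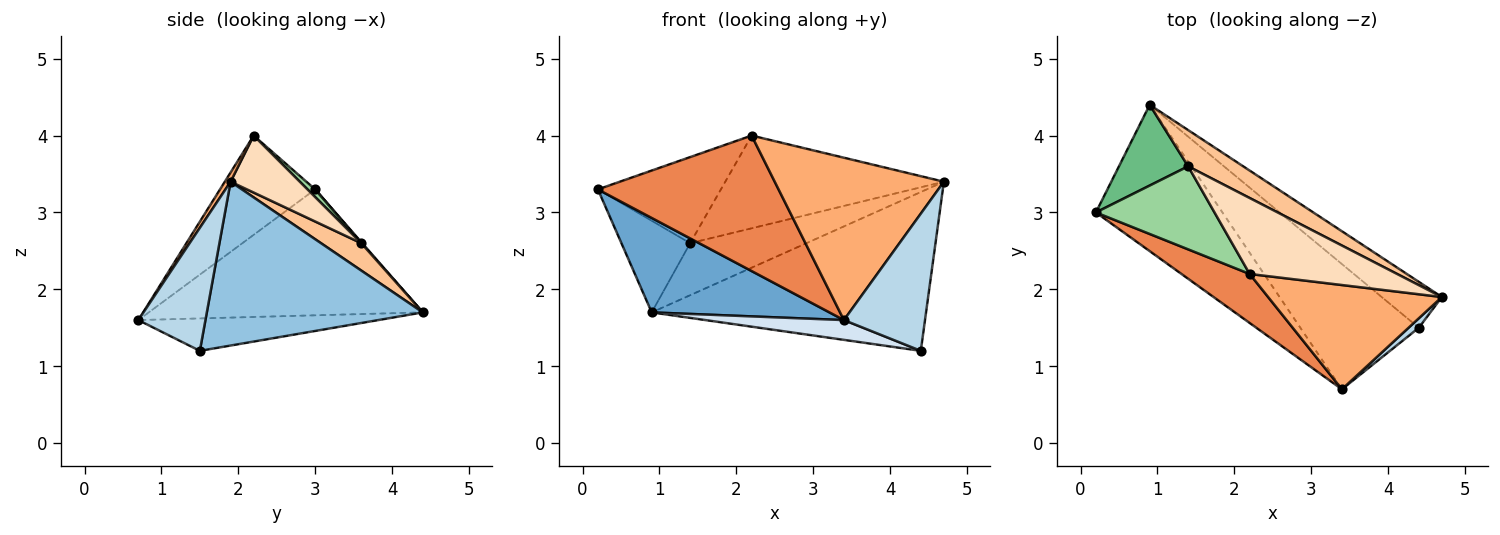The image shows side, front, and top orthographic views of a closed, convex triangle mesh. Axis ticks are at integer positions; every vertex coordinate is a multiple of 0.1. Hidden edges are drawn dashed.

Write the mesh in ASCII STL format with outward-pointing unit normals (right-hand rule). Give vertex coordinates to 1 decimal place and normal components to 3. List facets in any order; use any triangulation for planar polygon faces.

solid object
 facet normal -0.641 -0.416 -0.645
  outer loop
   vertex 3.4 0.7 1.6
   vertex 0.2 3.0 3.3
   vertex 0.9 4.4 1.7
  endloop
 endfacet
 facet normal 0.603 0.766 -0.222
  outer loop
   vertex 4.4 1.5 1.2
   vertex 0.9 4.4 1.7
   vertex 4.7 1.9 3.4
  endloop
 endfacet
 facet normal 0.637 -0.769 0.053
  outer loop
   vertex 4.4 1.5 1.2
   vertex 4.7 1.9 3.4
   vertex 3.4 0.7 1.6
  endloop
 endfacet
 facet normal -0.261 -0.151 -0.954
  outer loop
   vertex 4.4 1.5 1.2
   vertex 3.4 0.7 1.6
   vertex 0.9 4.4 1.7
  endloop
 endfacet
 facet normal -0.444 -0.843 0.305
  outer loop
   vertex 2.2 2.2 4.0
   vertex 0.2 3.0 3.3
   vertex 3.4 0.7 1.6
  endloop
 endfacet
 facet normal 0.029 -0.841 0.540
  outer loop
   vertex 2.2 2.2 4.0
   vertex 3.4 0.7 1.6
   vertex 4.7 1.9 3.4
  endloop
 endfacet
 facet normal 0.273 0.789 0.550
  outer loop
   vertex 1.4 3.6 2.6
   vertex 4.7 1.9 3.4
   vertex 0.9 4.4 1.7
  endloop
 endfacet
 facet normal 0.238 0.751 0.615
  outer loop
   vertex 1.4 3.6 2.6
   vertex 2.2 2.2 4.0
   vertex 4.7 1.9 3.4
  endloop
 endfacet
 facet normal 0.010 0.750 0.661
  outer loop
   vertex 1.4 3.6 2.6
   vertex 0.9 4.4 1.7
   vertex 0.2 3.0 3.3
  endloop
 endfacet
 facet normal 0.045 0.719 0.693
  outer loop
   vertex 1.4 3.6 2.6
   vertex 0.2 3.0 3.3
   vertex 2.2 2.2 4.0
  endloop
 endfacet
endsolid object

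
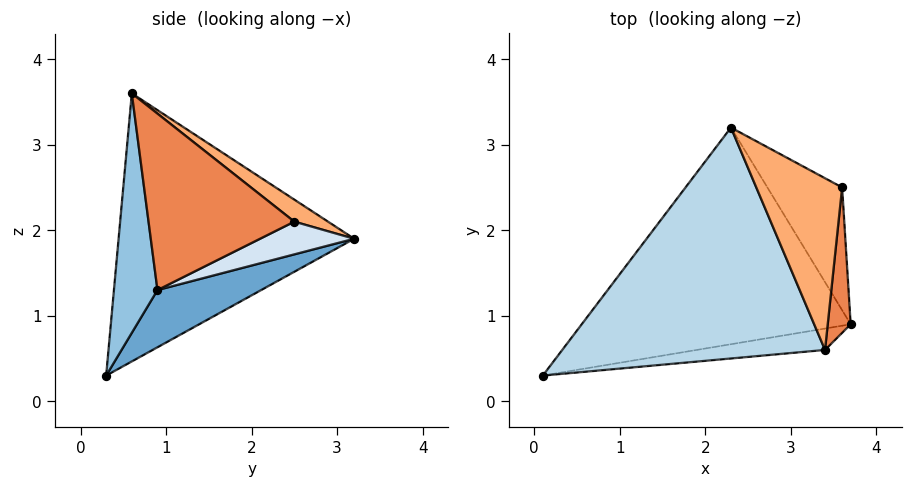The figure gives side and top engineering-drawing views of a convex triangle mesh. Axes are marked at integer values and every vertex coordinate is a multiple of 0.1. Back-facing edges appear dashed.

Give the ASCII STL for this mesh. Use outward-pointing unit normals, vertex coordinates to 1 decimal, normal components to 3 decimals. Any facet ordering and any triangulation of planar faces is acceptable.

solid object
 facet normal 0.194 0.357 -0.914
  outer loop
   vertex 2.3 3.2 1.9
   vertex 3.7 0.9 1.3
   vertex 0.1 0.3 0.3
  endloop
 endfacet
 facet normal 0.191 -0.976 -0.102
  outer loop
   vertex 3.4 0.6 3.6
   vertex 0.1 0.3 0.3
   vertex 3.7 0.9 1.3
  endloop
 endfacet
 facet normal -0.706 0.154 0.692
  outer loop
   vertex 3.4 0.6 3.6
   vertex 2.3 3.2 1.9
   vertex 0.1 0.3 0.3
  endloop
 endfacet
 facet normal 0.361 0.435 -0.825
  outer loop
   vertex 3.6 2.5 2.1
   vertex 3.7 0.9 1.3
   vertex 2.3 3.2 1.9
  endloop
 endfacet
 facet normal 0.992 -0.003 0.129
  outer loop
   vertex 3.6 2.5 2.1
   vertex 3.4 0.6 3.6
   vertex 3.7 0.9 1.3
  endloop
 endfacet
 facet normal 0.200 0.594 0.779
  outer loop
   vertex 3.6 2.5 2.1
   vertex 2.3 3.2 1.9
   vertex 3.4 0.6 3.6
  endloop
 endfacet
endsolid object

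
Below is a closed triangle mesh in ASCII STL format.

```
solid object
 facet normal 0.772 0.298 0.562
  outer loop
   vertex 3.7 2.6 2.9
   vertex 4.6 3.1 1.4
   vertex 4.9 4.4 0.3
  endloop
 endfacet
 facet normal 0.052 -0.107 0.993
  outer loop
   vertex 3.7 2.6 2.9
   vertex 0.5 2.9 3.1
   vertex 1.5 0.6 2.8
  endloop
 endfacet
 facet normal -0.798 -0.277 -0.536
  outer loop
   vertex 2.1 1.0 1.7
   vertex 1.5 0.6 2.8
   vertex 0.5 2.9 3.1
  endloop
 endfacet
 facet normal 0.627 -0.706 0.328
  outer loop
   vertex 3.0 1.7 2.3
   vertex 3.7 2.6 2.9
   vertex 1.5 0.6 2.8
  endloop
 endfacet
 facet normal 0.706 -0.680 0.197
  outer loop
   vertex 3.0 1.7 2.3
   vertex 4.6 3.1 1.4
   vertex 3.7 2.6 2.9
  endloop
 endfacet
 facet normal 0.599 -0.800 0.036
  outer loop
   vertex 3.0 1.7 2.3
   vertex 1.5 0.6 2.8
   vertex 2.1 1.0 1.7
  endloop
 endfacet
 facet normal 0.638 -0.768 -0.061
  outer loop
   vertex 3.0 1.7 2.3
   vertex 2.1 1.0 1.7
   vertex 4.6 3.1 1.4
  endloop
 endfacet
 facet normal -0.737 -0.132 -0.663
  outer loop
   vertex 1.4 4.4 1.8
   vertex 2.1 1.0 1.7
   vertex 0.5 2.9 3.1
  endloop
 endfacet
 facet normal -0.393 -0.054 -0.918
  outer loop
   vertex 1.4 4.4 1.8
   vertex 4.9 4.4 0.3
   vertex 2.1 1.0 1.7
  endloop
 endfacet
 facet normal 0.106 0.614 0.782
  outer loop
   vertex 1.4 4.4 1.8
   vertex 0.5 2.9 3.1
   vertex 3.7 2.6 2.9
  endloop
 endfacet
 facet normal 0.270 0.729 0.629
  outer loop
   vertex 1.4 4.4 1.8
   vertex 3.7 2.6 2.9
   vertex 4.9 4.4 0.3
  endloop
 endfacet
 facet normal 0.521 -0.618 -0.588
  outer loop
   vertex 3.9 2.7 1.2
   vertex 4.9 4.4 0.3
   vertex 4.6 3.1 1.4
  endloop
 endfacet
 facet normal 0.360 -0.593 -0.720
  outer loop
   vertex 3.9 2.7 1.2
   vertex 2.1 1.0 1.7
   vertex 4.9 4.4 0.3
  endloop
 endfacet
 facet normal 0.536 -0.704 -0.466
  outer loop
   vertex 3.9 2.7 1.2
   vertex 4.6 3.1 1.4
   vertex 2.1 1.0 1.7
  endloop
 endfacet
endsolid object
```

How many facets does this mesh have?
14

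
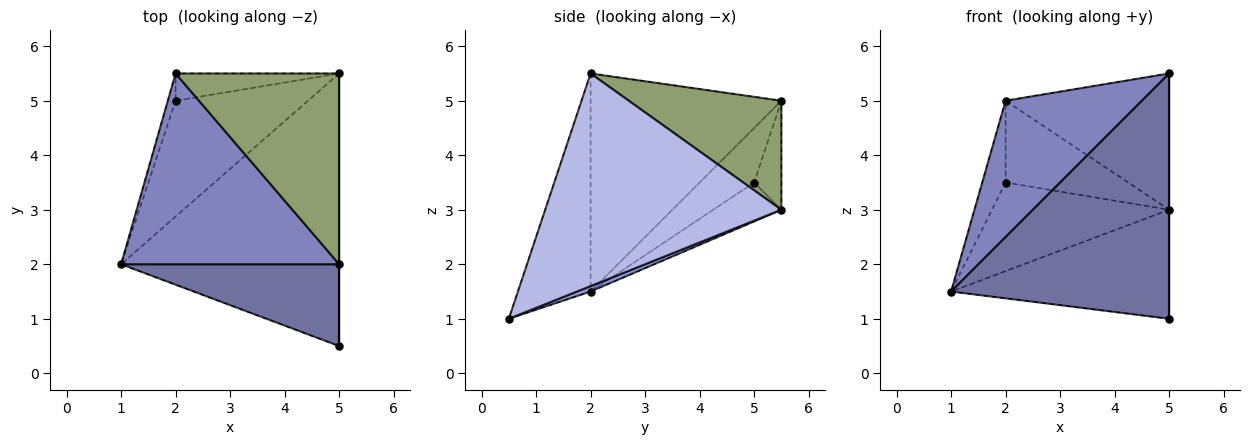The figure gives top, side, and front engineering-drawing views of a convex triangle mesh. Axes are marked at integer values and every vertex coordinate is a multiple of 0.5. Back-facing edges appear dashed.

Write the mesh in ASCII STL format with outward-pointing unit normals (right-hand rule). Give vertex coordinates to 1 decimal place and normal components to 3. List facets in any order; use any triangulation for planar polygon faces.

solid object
 facet normal -0.302 -0.905 0.302
  outer loop
   vertex 5.0 2.0 5.5
   vertex 1.0 2.0 1.5
   vertex 5.0 0.5 1.0
  endloop
 endfacet
 facet normal -0.631 -0.451 0.631
  outer loop
   vertex 5.0 2.0 5.5
   vertex 2.0 5.5 5.0
   vertex 1.0 2.0 1.5
  endloop
 endfacet
 facet normal 0.023 0.371 -0.928
  outer loop
   vertex 5.0 5.5 3.0
   vertex 5.0 0.5 1.0
   vertex 1.0 2.0 1.5
  endloop
 endfacet
 facet normal 1.000 0.000 0.000
  outer loop
   vertex 5.0 5.5 3.0
   vertex 5.0 2.0 5.5
   vertex 5.0 0.5 1.0
  endloop
 endfacet
 facet normal 0.477 0.511 0.715
  outer loop
   vertex 5.0 5.5 3.0
   vertex 2.0 5.5 5.0
   vertex 5.0 2.0 5.5
  endloop
 endfacet
 facet normal -0.911 0.391 -0.130
  outer loop
   vertex 2.0 5.0 3.5
   vertex 1.0 2.0 1.5
   vertex 2.0 5.5 5.0
  endloop
 endfacet
 facet normal -0.228 0.592 -0.774
  outer loop
   vertex 2.0 5.0 3.5
   vertex 5.0 5.5 3.0
   vertex 1.0 2.0 1.5
  endloop
 endfacet
 facet normal -0.206 0.928 -0.309
  outer loop
   vertex 2.0 5.0 3.5
   vertex 2.0 5.5 5.0
   vertex 5.0 5.5 3.0
  endloop
 endfacet
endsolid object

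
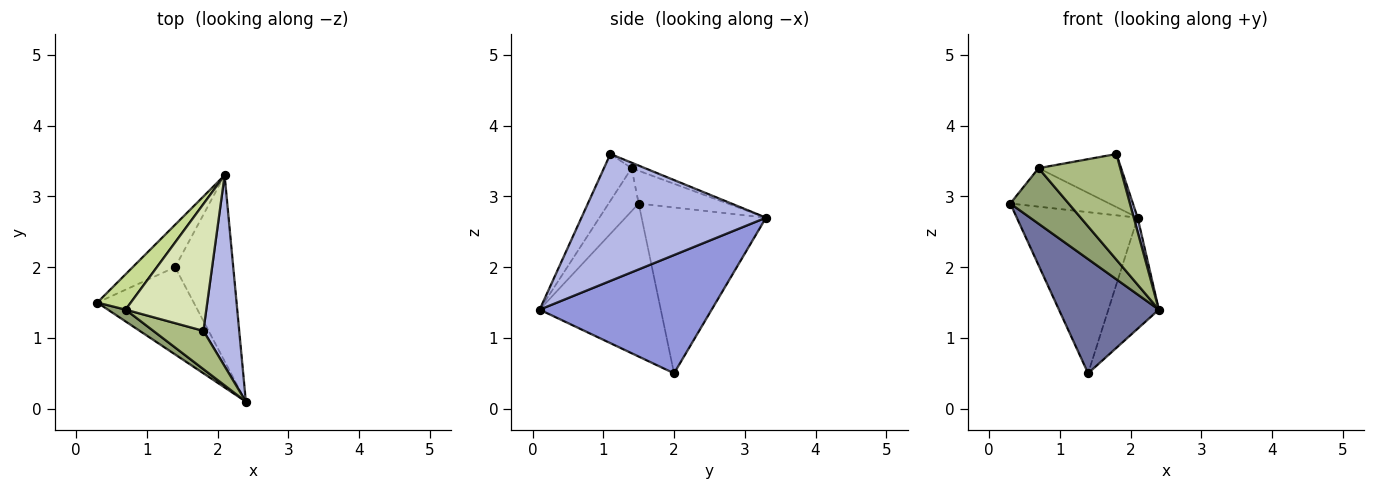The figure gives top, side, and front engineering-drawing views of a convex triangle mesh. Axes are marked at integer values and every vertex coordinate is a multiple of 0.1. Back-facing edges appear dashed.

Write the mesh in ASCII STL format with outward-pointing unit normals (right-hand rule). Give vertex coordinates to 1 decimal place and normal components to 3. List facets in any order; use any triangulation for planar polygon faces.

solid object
 facet normal -0.694 -0.572 -0.437
  outer loop
   vertex 1.4 2.0 0.5
   vertex 2.4 0.1 1.4
   vertex 0.3 1.5 2.9
  endloop
 endfacet
 facet normal -0.705 0.685 -0.181
  outer loop
   vertex 1.4 2.0 0.5
   vertex 0.3 1.5 2.9
   vertex 2.1 3.3 2.7
  endloop
 endfacet
 facet normal 0.868 0.255 -0.427
  outer loop
   vertex 1.4 2.0 0.5
   vertex 2.1 3.3 2.7
   vertex 2.4 0.1 1.4
  endloop
 endfacet
 facet normal 0.962 -0.020 0.272
  outer loop
   vertex 1.8 1.1 3.6
   vertex 2.4 0.1 1.4
   vertex 2.1 3.3 2.7
  endloop
 endfacet
 facet normal -0.450 -0.874 0.185
  outer loop
   vertex 0.7 1.4 3.4
   vertex 0.3 1.5 2.9
   vertex 2.4 0.1 1.4
  endloop
 endfacet
 facet normal -0.303 -0.896 0.325
  outer loop
   vertex 0.7 1.4 3.4
   vertex 2.4 0.1 1.4
   vertex 1.8 1.1 3.6
  endloop
 endfacet
 facet normal -0.552 0.614 0.564
  outer loop
   vertex 0.7 1.4 3.4
   vertex 2.1 3.3 2.7
   vertex 0.3 1.5 2.9
  endloop
 endfacet
 facet normal -0.062 0.385 0.921
  outer loop
   vertex 0.7 1.4 3.4
   vertex 1.8 1.1 3.6
   vertex 2.1 3.3 2.7
  endloop
 endfacet
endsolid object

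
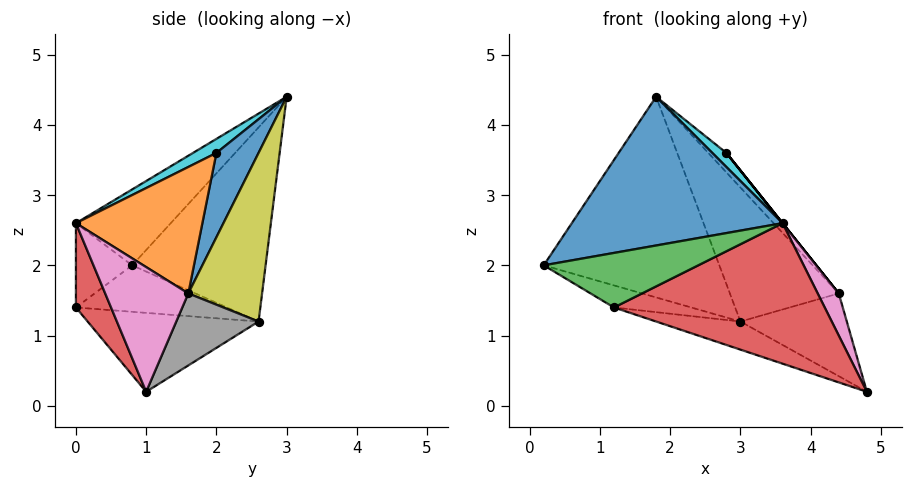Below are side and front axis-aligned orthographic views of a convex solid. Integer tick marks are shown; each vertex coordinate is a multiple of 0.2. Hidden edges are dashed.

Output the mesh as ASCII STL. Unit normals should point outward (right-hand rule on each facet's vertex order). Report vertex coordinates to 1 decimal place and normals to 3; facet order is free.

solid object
 facet normal -0.275 -0.611 0.743
  outer loop
   vertex 3.6 0.0 2.6
   vertex 1.8 3.0 4.4
   vertex 0.2 0.8 2.0
  endloop
 endfacet
 facet normal -0.575 0.757 -0.310
  outer loop
   vertex 3.0 2.6 1.2
   vertex 0.2 0.8 2.0
   vertex 1.8 3.0 4.4
  endloop
 endfacet
 facet normal -0.282 -0.776 0.564
  outer loop
   vertex 1.2 0.0 1.4
   vertex 3.6 0.0 2.6
   vertex 0.2 0.8 2.0
  endloop
 endfacet
 facet normal 0.156 -0.937 -0.312
  outer loop
   vertex 1.2 0.0 1.4
   vertex 4.8 1.0 0.2
   vertex 3.6 0.0 2.6
  endloop
 endfacet
 facet normal -0.384 0.197 -0.902
  outer loop
   vertex 1.2 0.0 1.4
   vertex 0.2 0.8 2.0
   vertex 3.0 2.6 1.2
  endloop
 endfacet
 facet normal -0.355 0.175 -0.918
  outer loop
   vertex 1.2 0.0 1.4
   vertex 3.0 2.6 1.2
   vertex 4.8 1.0 0.2
  endloop
 endfacet
 facet normal 0.905 -0.230 0.357
  outer loop
   vertex 4.4 1.6 1.6
   vertex 3.6 0.0 2.6
   vertex 4.8 1.0 0.2
  endloop
 endfacet
 facet normal 0.604 0.781 -0.162
  outer loop
   vertex 4.4 1.6 1.6
   vertex 4.8 1.0 0.2
   vertex 3.0 2.6 1.2
  endloop
 endfacet
 facet normal 0.558 0.823 0.106
  outer loop
   vertex 4.4 1.6 1.6
   vertex 3.0 2.6 1.2
   vertex 1.8 3.0 4.4
  endloop
 endfacet
 facet normal 0.432 -0.259 0.864
  outer loop
   vertex 2.8 2.0 3.6
   vertex 1.8 3.0 4.4
   vertex 3.6 0.0 2.6
  endloop
 endfacet
 facet normal 0.768 0.329 0.549
  outer loop
   vertex 2.8 2.0 3.6
   vertex 4.4 1.6 1.6
   vertex 1.8 3.0 4.4
  endloop
 endfacet
 facet normal 0.781 0.000 0.625
  outer loop
   vertex 2.8 2.0 3.6
   vertex 3.6 0.0 2.6
   vertex 4.4 1.6 1.6
  endloop
 endfacet
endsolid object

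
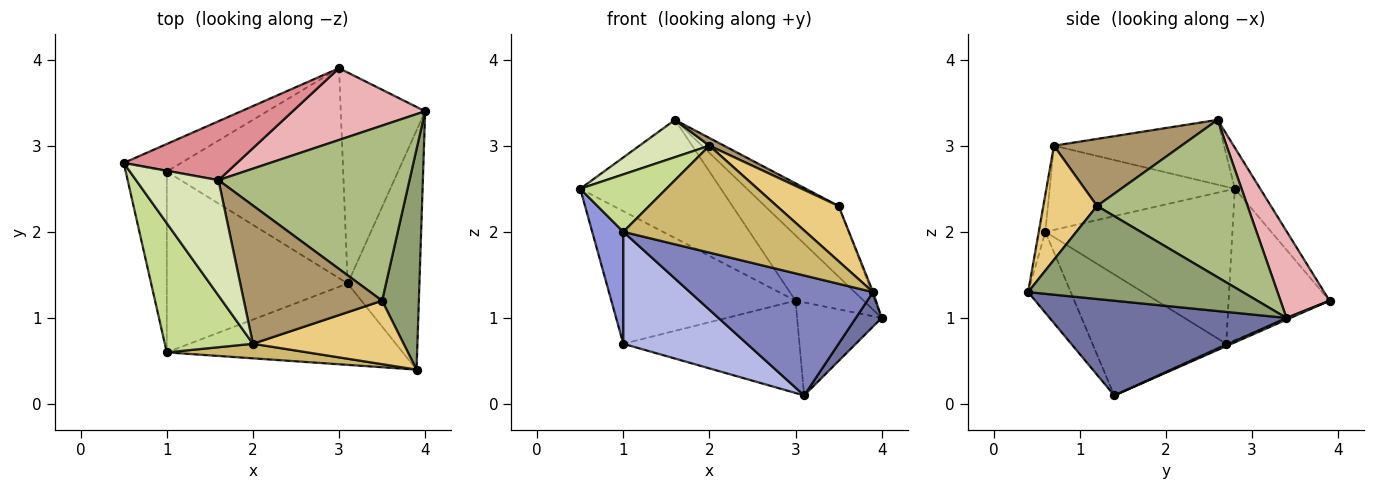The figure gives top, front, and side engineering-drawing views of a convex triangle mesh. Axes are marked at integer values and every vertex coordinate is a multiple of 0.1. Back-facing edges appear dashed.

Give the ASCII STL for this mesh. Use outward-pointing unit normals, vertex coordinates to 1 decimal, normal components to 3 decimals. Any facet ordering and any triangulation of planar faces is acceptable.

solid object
 facet normal 0.794 -0.087 -0.602
  outer loop
   vertex 3.1 1.4 0.1
   vertex 4.0 3.4 1.0
   vertex 3.9 0.4 1.3
  endloop
 endfacet
 facet normal -0.189 -0.813 -0.551
  outer loop
   vertex 1.0 0.6 2.0
   vertex 3.1 1.4 0.1
   vertex 3.9 0.4 1.3
  endloop
 endfacet
 facet normal -0.954 -0.159 -0.256
  outer loop
   vertex 1.0 2.7 0.7
   vertex 1.0 0.6 2.0
   vertex 0.5 2.8 2.5
  endloop
 endfacet
 facet normal -0.494 -0.458 -0.739
  outer loop
   vertex 1.0 2.7 0.7
   vertex 3.1 1.4 0.1
   vertex 1.0 0.6 2.0
  endloop
 endfacet
 facet normal 0.930 0.006 0.367
  outer loop
   vertex 3.5 1.2 2.3
   vertex 3.9 0.4 1.3
   vertex 4.0 3.4 1.0
  endloop
 endfacet
 facet normal 0.607 0.297 0.737
  outer loop
   vertex 3.5 1.2 2.3
   vertex 4.0 3.4 1.0
   vertex 1.6 2.6 3.3
  endloop
 endfacet
 facet normal -0.658 -0.306 0.688
  outer loop
   vertex 2.0 0.7 3.0
   vertex 0.5 2.8 2.5
   vertex 1.0 0.6 2.0
  endloop
 endfacet
 facet normal -0.599 -0.246 0.762
  outer loop
   vertex 2.0 0.7 3.0
   vertex 1.6 2.6 3.3
   vertex 0.5 2.8 2.5
  endloop
 endfacet
 facet normal 0.436 -0.050 0.899
  outer loop
   vertex 2.0 0.7 3.0
   vertex 3.5 1.2 2.3
   vertex 1.6 2.6 3.3
  endloop
 endfacet
 facet normal -0.036 -0.990 0.135
  outer loop
   vertex 2.0 0.7 3.0
   vertex 1.0 0.6 2.0
   vertex 3.9 0.4 1.3
  endloop
 endfacet
 facet normal 0.496 -0.571 0.655
  outer loop
   vertex 2.0 0.7 3.0
   vertex 3.9 0.4 1.3
   vertex 3.5 1.2 2.3
  endloop
 endfacet
 facet normal 0.019 0.403 -0.915
  outer loop
   vertex 3.0 3.9 1.2
   vertex 4.0 3.4 1.0
   vertex 3.1 1.4 0.1
  endloop
 endfacet
 facet normal -0.013 0.402 -0.915
  outer loop
   vertex 3.0 3.9 1.2
   vertex 3.1 1.4 0.1
   vertex 1.0 2.7 0.7
  endloop
 endfacet
 facet normal -0.473 0.863 -0.179
  outer loop
   vertex 3.0 3.9 1.2
   vertex 1.0 2.7 0.7
   vertex 0.5 2.8 2.5
  endloop
 endfacet
 facet normal -0.160 0.883 0.440
  outer loop
   vertex 3.0 3.9 1.2
   vertex 0.5 2.8 2.5
   vertex 1.6 2.6 3.3
  endloop
 endfacet
 facet normal 0.436 0.606 0.666
  outer loop
   vertex 3.0 3.9 1.2
   vertex 1.6 2.6 3.3
   vertex 4.0 3.4 1.0
  endloop
 endfacet
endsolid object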